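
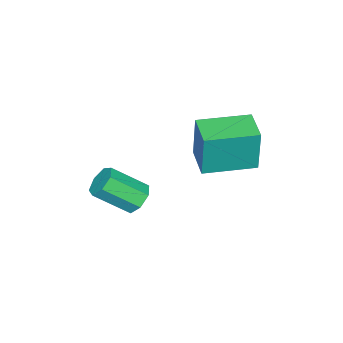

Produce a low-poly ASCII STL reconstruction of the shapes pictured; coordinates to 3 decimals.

solid 
facet normal -0.711 0.703 -0.017
outer loop
vertex -3.026 2.463 2.877
vertex -2.205 3.292 2.787
vertex -3.096 2.352 1.222
endloop
endfacet
facet normal -0.701 -0.709 0.077
outer loop
vertex -1.815 1.088 1.253
vertex -3.026 2.463 2.877
vertex -3.096 2.352 1.222
endloop
endfacet
facet normal -0.711 0.703 -0.017
outer loop
vertex -3.096 2.352 1.222
vertex -2.205 3.292 2.787
vertex -2.275 3.181 1.132
endloop
endfacet
facet normal -0.042 -0.067 -0.997
outer loop
vertex -2.275 3.181 1.132
vertex -1.815 1.088 1.253
vertex -3.096 2.352 1.222
endloop
endfacet
facet normal 0.042 0.067 0.997
outer loop
vertex -3.026 2.463 2.877
vertex -0.924 2.028 2.818
vertex -2.205 3.292 2.787
endloop
endfacet
facet normal -0.701 -0.709 0.077
outer loop
vertex -1.745 1.199 2.908
vertex -3.026 2.463 2.877
vertex -1.815 1.088 1.253
endloop
endfacet
facet normal 0.042 0.067 0.997
outer loop
vertex -1.745 1.199 2.908
vertex -0.924 2.028 2.818
vertex -3.026 2.463 2.877
endloop
endfacet
facet normal 0.701 0.709 -0.077
outer loop
vertex -2.205 3.292 2.787
vertex -0.924 2.028 2.818
vertex -2.275 3.181 1.132
endloop
endfacet
facet normal -0.042 -0.067 -0.997
outer loop
vertex -0.994 1.917 1.163
vertex -1.815 1.088 1.253
vertex -2.275 3.181 1.132
endloop
endfacet
facet normal 0.701 0.709 -0.077
outer loop
vertex -2.275 3.181 1.132
vertex -0.924 2.028 2.818
vertex -0.994 1.917 1.163
endloop
endfacet
facet normal 0.711 -0.703 0.017
outer loop
vertex -0.994 1.917 1.163
vertex -1.745 1.199 2.908
vertex -1.815 1.088 1.253
endloop
endfacet
facet normal 0.711 -0.703 0.017
outer loop
vertex -0.924 2.028 2.818
vertex -1.745 1.199 2.908
vertex -0.994 1.917 1.163
endloop
endfacet
facet normal -0.443 0.662 -0.605
outer loop
vertex -0.632 -0.136 -1.22
vertex -1.103 -0.53 -1.306
vertex -1.04 -0.091 -0.872
endloop
endfacet
facet normal 0.479 0.744 0.466
outer loop
vertex -0.632 -0.136 -1.22
vertex -1.04 -0.091 -0.872
vertex 0.035 -1.137 -0.307
endloop
endfacet
facet normal 0.479 0.744 0.466
outer loop
vertex 0.035 -1.137 -0.307
vertex -1.04 -0.091 -0.872
vertex -0.373 -1.092 0.041
endloop
endfacet
facet normal 0.442 -0.664 0.604
outer loop
vertex 0.035 -1.137 -0.307
vertex -0.373 -1.092 0.041
vertex -0.437 -1.53 -0.394
endloop
endfacet
facet normal -0.441 0.662 -0.606
outer loop
vertex -1.04 -0.091 -0.872
vertex -1.103 -0.53 -1.306
vertex -1.496 -0.376 -0.852
endloop
endfacet
facet normal -0.296 0.529 0.796
outer loop
vertex -1.04 -0.091 -0.872
vertex -1.496 -0.376 -0.852
vertex -0.373 -1.092 0.041
endloop
endfacet
facet normal -0.296 0.529 0.796
outer loop
vertex -0.373 -1.092 0.041
vertex -1.496 -0.376 -0.852
vertex -0.829 -1.377 0.061
endloop
endfacet
facet normal 0.441 -0.664 0.604
outer loop
vertex -0.373 -1.092 0.041
vertex -0.829 -1.377 0.061
vertex -0.437 -1.53 -0.394
endloop
endfacet
facet normal -0.441 0.661 -0.606
outer loop
vertex -1.496 -0.376 -0.852
vertex -1.103 -0.53 -1.306
vertex -1.656 -0.777 -1.173
endloop
endfacet
facet normal -0.846 -0.084 0.526
outer loop
vertex -1.496 -0.376 -0.852
vertex -1.656 -0.777 -1.173
vertex -0.829 -1.377 0.061
endloop
endfacet
facet normal -0.846 -0.085 0.526
outer loop
vertex -0.829 -1.377 0.061
vertex -1.656 -0.777 -1.173
vertex -0.989 -1.778 -0.261
endloop
endfacet
facet normal 0.443 -0.662 0.604
outer loop
vertex -0.829 -1.377 0.061
vertex -0.989 -1.778 -0.261
vertex -0.437 -1.53 -0.394
endloop
endfacet
facet normal -0.442 0.663 -0.604
outer loop
vertex -1.656 -0.777 -1.173
vertex -1.103 -0.53 -1.306
vertex -1.4 -0.991 -1.595
endloop
endfacet
facet normal -0.761 -0.634 -0.140
outer loop
vertex -1.656 -0.777 -1.173
vertex -1.4 -0.991 -1.595
vertex -0.989 -1.778 -0.261
endloop
endfacet
facet normal -0.760 -0.634 -0.140
outer loop
vertex -0.989 -1.778 -0.261
vertex -1.4 -0.991 -1.595
vertex -0.733 -1.992 -0.682
endloop
endfacet
facet normal 0.443 -0.661 0.605
outer loop
vertex -0.989 -1.778 -0.261
vertex -0.733 -1.992 -0.682
vertex -0.437 -1.53 -0.394
endloop
endfacet
facet normal -0.442 0.663 -0.603
outer loop
vertex -1.4 -0.991 -1.595
vertex -1.103 -0.53 -1.306
vertex -0.921 -0.858 -1.8
endloop
endfacet
facet normal -0.103 -0.707 -0.700
outer loop
vertex -1.4 -0.991 -1.595
vertex -0.921 -0.858 -1.8
vertex -0.733 -1.992 -0.682
endloop
endfacet
facet normal -0.103 -0.707 -0.700
outer loop
vertex -0.733 -1.992 -0.682
vertex -0.921 -0.858 -1.8
vertex -0.254 -1.859 -0.887
endloop
endfacet
facet normal 0.443 -0.661 0.606
outer loop
vertex -0.733 -1.992 -0.682
vertex -0.254 -1.859 -0.887
vertex -0.437 -1.53 -0.394
endloop
endfacet
facet normal -0.444 0.663 -0.603
outer loop
vertex -0.921 -0.858 -1.8
vertex -1.103 -0.53 -1.306
vertex -0.579 -0.477 -1.633
endloop
endfacet
facet normal 0.633 -0.247 -0.733
outer loop
vertex -0.921 -0.858 -1.8
vertex -0.579 -0.477 -1.633
vertex -0.254 -1.859 -0.887
endloop
endfacet
facet normal 0.633 -0.247 -0.733
outer loop
vertex -0.254 -1.859 -0.887
vertex -0.579 -0.477 -1.633
vertex 0.088 -1.478 -0.72
endloop
endfacet
facet normal 0.442 -0.662 0.606
outer loop
vertex -0.254 -1.859 -0.887
vertex 0.088 -1.478 -0.72
vertex -0.437 -1.53 -0.394
endloop
endfacet
facet normal -0.444 0.662 -0.604
outer loop
vertex -0.579 -0.477 -1.633
vertex -1.103 -0.53 -1.306
vertex -0.632 -0.136 -1.22
endloop
endfacet
facet normal 0.892 0.398 -0.215
outer loop
vertex -0.579 -0.477 -1.633
vertex -0.632 -0.136 -1.22
vertex 0.088 -1.478 -0.72
endloop
endfacet
facet normal 0.892 0.398 -0.215
outer loop
vertex 0.088 -1.478 -0.72
vertex -0.632 -0.136 -1.22
vertex 0.035 -1.137 -0.307
endloop
endfacet
facet normal 0.441 -0.663 0.604
outer loop
vertex 0.088 -1.478 -0.72
vertex 0.035 -1.137 -0.307
vertex -0.437 -1.53 -0.394
endloop
endfacet

endsolid


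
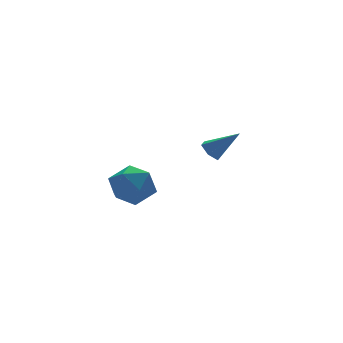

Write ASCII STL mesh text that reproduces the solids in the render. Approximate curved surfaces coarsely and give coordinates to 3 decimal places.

solid 
facet normal -0.600 0.434 -0.672
outer loop
vertex 2.879 4.292 -0.161
vertex 2.382 4.301 0.288
vertex 2.805 4.819 0.245
endloop
endfacet
facet normal 0.940 0.280 -0.193
outer loop
vertex 2.879 4.292 -0.161
vertex 2.805 4.819 0.245
vertex 3.438 3.539 1.472
endloop
endfacet
facet normal -0.599 0.434 -0.673
outer loop
vertex 2.805 4.819 0.245
vertex 2.382 4.301 0.288
vertex 2.308 4.829 0.694
endloop
endfacet
facet normal 0.473 0.720 0.507
outer loop
vertex 2.805 4.819 0.245
vertex 2.308 4.829 0.694
vertex 3.438 3.539 1.472
endloop
endfacet
facet normal -0.599 0.434 -0.673
outer loop
vertex 2.308 4.829 0.694
vertex 2.382 4.301 0.288
vertex 1.885 4.311 0.737
endloop
endfacet
facet normal -0.280 0.304 0.911
outer loop
vertex 2.308 4.829 0.694
vertex 1.885 4.311 0.737
vertex 3.438 3.539 1.472
endloop
endfacet
facet normal -0.599 0.434 -0.673
outer loop
vertex 1.885 4.311 0.737
vertex 2.382 4.301 0.288
vertex 1.959 3.784 0.331
endloop
endfacet
facet normal -0.565 -0.552 0.614
outer loop
vertex 1.885 4.311 0.737
vertex 1.959 3.784 0.331
vertex 3.438 3.539 1.472
endloop
endfacet
facet normal -0.599 0.434 -0.673
outer loop
vertex 1.959 3.784 0.331
vertex 2.382 4.301 0.288
vertex 2.456 3.774 -0.118
endloop
endfacet
facet normal -0.098 -0.991 -0.086
outer loop
vertex 1.959 3.784 0.331
vertex 2.456 3.774 -0.118
vertex 3.438 3.539 1.472
endloop
endfacet
facet normal -0.600 0.434 -0.672
outer loop
vertex 2.456 3.774 -0.118
vertex 2.382 4.301 0.288
vertex 2.879 4.292 -0.161
endloop
endfacet
facet normal 0.655 -0.576 -0.490
outer loop
vertex 2.456 3.774 -0.118
vertex 2.879 4.292 -0.161
vertex 3.438 3.539 1.472
endloop
endfacet
facet normal -0.924 0.004 0.381
outer loop
vertex -3.742 2.006 0.619
vertex -3.939 0.955 0.153
vertex -3.495 1.041 1.228
endloop
endfacet
facet normal -0.477 0.379 0.793
outer loop
vertex -3.742 2.006 0.619
vertex -3.495 1.041 1.228
vertex -2.756 1.945 1.241
endloop
endfacet
facet normal -0.193 0.898 0.394
outer loop
vertex -3.742 2.006 0.619
vertex -2.756 1.945 1.241
vertex -2.744 2.416 0.174
endloop
endfacet
facet normal -0.465 0.845 -0.264
outer loop
vertex -3.742 2.006 0.619
vertex -2.744 2.416 0.174
vertex -3.475 1.804 -0.499
endloop
endfacet
facet normal -0.917 0.292 -0.272
outer loop
vertex -3.742 2.006 0.619
vertex -3.475 1.804 -0.499
vertex -3.939 0.955 0.153
endloop
endfacet
facet normal 0.051 -0.056 0.997
outer loop
vertex -2.756 1.945 1.241
vertex -3.495 1.041 1.228
vertex -2.345 0.856 1.159
endloop
endfacet
facet normal -0.673 -0.662 0.331
outer loop
vertex -3.495 1.041 1.228
vertex -3.939 0.955 0.153
vertex -3.076 0.244 0.486
endloop
endfacet
facet normal -0.661 -0.195 -0.724
outer loop
vertex -3.939 0.955 0.153
vertex -3.475 1.804 -0.499
vertex -3.064 0.715 -0.581
endloop
endfacet
facet normal 0.070 0.699 -0.712
outer loop
vertex -3.475 1.804 -0.499
vertex -2.744 2.416 0.174
vertex -2.325 1.619 -0.568
endloop
endfacet
facet normal 0.510 0.785 0.352
outer loop
vertex -2.744 2.416 0.174
vertex -2.756 1.945 1.241
vertex -1.881 1.705 0.507
endloop
endfacet
facet normal 0.465 -0.845 0.264
outer loop
vertex -2.078 0.654 0.041
vertex -2.345 0.856 1.159
vertex -3.076 0.244 0.486
endloop
endfacet
facet normal 0.193 -0.898 -0.394
outer loop
vertex -2.078 0.654 0.041
vertex -3.076 0.244 0.486
vertex -3.064 0.715 -0.581
endloop
endfacet
facet normal 0.477 -0.379 -0.793
outer loop
vertex -2.078 0.654 0.041
vertex -3.064 0.715 -0.581
vertex -2.325 1.619 -0.568
endloop
endfacet
facet normal 0.924 -0.004 -0.381
outer loop
vertex -2.078 0.654 0.041
vertex -2.325 1.619 -0.568
vertex -1.881 1.705 0.507
endloop
endfacet
facet normal 0.917 -0.292 0.272
outer loop
vertex -2.078 0.654 0.041
vertex -1.881 1.705 0.507
vertex -2.345 0.856 1.159
endloop
endfacet
facet normal -0.070 -0.699 0.712
outer loop
vertex -3.076 0.244 0.486
vertex -2.345 0.856 1.159
vertex -3.495 1.041 1.228
endloop
endfacet
facet normal -0.510 -0.785 -0.352
outer loop
vertex -3.064 0.715 -0.581
vertex -3.076 0.244 0.486
vertex -3.939 0.955 0.153
endloop
endfacet
facet normal -0.051 0.056 -0.997
outer loop
vertex -2.325 1.619 -0.568
vertex -3.064 0.715 -0.581
vertex -3.475 1.804 -0.499
endloop
endfacet
facet normal 0.673 0.662 -0.331
outer loop
vertex -1.881 1.705 0.507
vertex -2.325 1.619 -0.568
vertex -2.744 2.416 0.174
endloop
endfacet
facet normal 0.661 0.195 0.724
outer loop
vertex -2.345 0.856 1.159
vertex -1.881 1.705 0.507
vertex -2.756 1.945 1.241
endloop
endfacet

endsolid


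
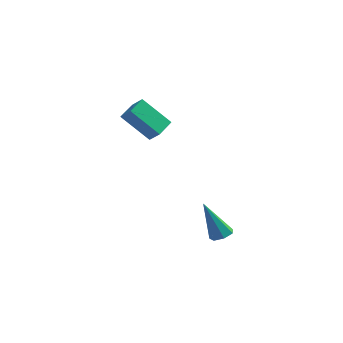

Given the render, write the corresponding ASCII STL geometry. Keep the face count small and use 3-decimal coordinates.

solid 
facet normal 0.425 -0.064 -0.903
outer loop
vertex 4.352 -3.366 -1.86
vertex 3.801 -3.219 -2.13
vertex 4.262 -2.833 -1.94
endloop
endfacet
facet normal 0.753 0.220 0.620
outer loop
vertex 4.352 -3.366 -1.86
vertex 4.262 -2.833 -1.94
vertex 2.879 -3.081 -0.17
endloop
endfacet
facet normal 0.425 -0.063 -0.903
outer loop
vertex 4.262 -2.833 -1.94
vertex 3.801 -3.219 -2.13
vertex 3.826 -2.59 -2.162
endloop
endfacet
facet normal 0.306 0.880 0.362
outer loop
vertex 4.262 -2.833 -1.94
vertex 3.826 -2.59 -2.162
vertex 2.879 -3.081 -0.17
endloop
endfacet
facet normal 0.425 -0.063 -0.903
outer loop
vertex 3.826 -2.59 -2.162
vertex 3.801 -3.219 -2.13
vertex 3.371 -2.821 -2.36
endloop
endfacet
facet normal -0.454 0.891 0.004
outer loop
vertex 3.826 -2.59 -2.162
vertex 3.371 -2.821 -2.36
vertex 2.879 -3.081 -0.17
endloop
endfacet
facet normal 0.425 -0.063 -0.903
outer loop
vertex 3.371 -2.821 -2.36
vertex 3.801 -3.219 -2.13
vertex 3.241 -3.351 -2.384
endloop
endfacet
facet normal -0.952 0.242 -0.185
outer loop
vertex 3.371 -2.821 -2.36
vertex 3.241 -3.351 -2.384
vertex 2.879 -3.081 -0.17
endloop
endfacet
facet normal 0.424 -0.062 -0.903
outer loop
vertex 3.241 -3.351 -2.384
vertex 3.801 -3.219 -2.13
vertex 3.533 -3.782 -2.217
endloop
endfacet
facet normal -0.815 -0.576 -0.063
outer loop
vertex 3.241 -3.351 -2.384
vertex 3.533 -3.782 -2.217
vertex 2.879 -3.081 -0.17
endloop
endfacet
facet normal 0.426 -0.064 -0.902
outer loop
vertex 3.533 -3.782 -2.217
vertex 3.801 -3.219 -2.13
vertex 4.027 -3.789 -1.983
endloop
endfacet
facet normal -0.145 -0.949 0.279
outer loop
vertex 3.533 -3.782 -2.217
vertex 4.027 -3.789 -1.983
vertex 2.879 -3.081 -0.17
endloop
endfacet
facet normal 0.425 -0.064 -0.903
outer loop
vertex 4.027 -3.789 -1.983
vertex 3.801 -3.219 -2.13
vertex 4.352 -3.366 -1.86
endloop
endfacet
facet normal 0.554 -0.595 0.583
outer loop
vertex 4.027 -3.789 -1.983
vertex 4.352 -3.366 -1.86
vertex 2.879 -3.081 -0.17
endloop
endfacet
facet normal -0.630 0.362 -0.687
outer loop
vertex -2.659 3.27 1.694
vertex -2.307 4.434 1.985
vertex -1.131 3.17 0.242
endloop
endfacet
facet normal -0.282 -0.931 -0.232
outer loop
vertex -0.533 2.826 0.895
vertex -2.659 3.27 1.694
vertex -1.131 3.17 0.242
endloop
endfacet
facet normal -0.630 0.362 -0.687
outer loop
vertex -1.131 3.17 0.242
vertex -2.307 4.434 1.985
vertex -0.779 4.334 0.533
endloop
endfacet
facet normal 0.724 -0.047 -0.688
outer loop
vertex -0.779 4.334 0.533
vertex -0.533 2.826 0.895
vertex -1.131 3.17 0.242
endloop
endfacet
facet normal -0.724 0.047 0.688
outer loop
vertex -2.659 3.27 1.694
vertex -1.709 4.09 2.638
vertex -2.307 4.434 1.985
endloop
endfacet
facet normal -0.282 -0.931 -0.232
outer loop
vertex -2.061 2.926 2.347
vertex -2.659 3.27 1.694
vertex -0.533 2.826 0.895
endloop
endfacet
facet normal -0.724 0.047 0.688
outer loop
vertex -2.061 2.926 2.347
vertex -1.709 4.09 2.638
vertex -2.659 3.27 1.694
endloop
endfacet
facet normal 0.282 0.931 0.232
outer loop
vertex -2.307 4.434 1.985
vertex -1.709 4.09 2.638
vertex -0.779 4.334 0.533
endloop
endfacet
facet normal 0.724 -0.047 -0.688
outer loop
vertex -0.181 3.99 1.186
vertex -0.533 2.826 0.895
vertex -0.779 4.334 0.533
endloop
endfacet
facet normal 0.282 0.931 0.232
outer loop
vertex -0.779 4.334 0.533
vertex -1.709 4.09 2.638
vertex -0.181 3.99 1.186
endloop
endfacet
facet normal 0.630 -0.362 0.687
outer loop
vertex -0.181 3.99 1.186
vertex -2.061 2.926 2.347
vertex -0.533 2.826 0.895
endloop
endfacet
facet normal 0.630 -0.362 0.687
outer loop
vertex -1.709 4.09 2.638
vertex -2.061 2.926 2.347
vertex -0.181 3.99 1.186
endloop
endfacet

endsolid


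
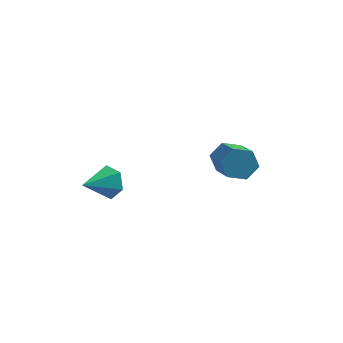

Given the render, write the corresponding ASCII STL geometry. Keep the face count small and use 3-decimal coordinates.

solid 
facet normal 0.526 0.763 -0.376
outer loop
vertex -1.332 1.193 -1.872
vertex -1.811 1.195 -2.538
vertex -2.011 1.653 -1.888
endloop
endfacet
facet normal -0.051 -0.041 0.998
outer loop
vertex -1.332 1.193 -1.872
vertex -2.011 1.653 -1.888
vertex -2.589 0.065 -1.982
endloop
endfacet
facet normal 0.526 0.763 -0.376
outer loop
vertex -2.011 1.653 -1.888
vertex -1.811 1.195 -2.538
vertex -2.489 1.655 -2.554
endloop
endfacet
facet normal -0.786 0.253 0.565
outer loop
vertex -2.011 1.653 -1.888
vertex -2.489 1.655 -2.554
vertex -2.589 0.065 -1.982
endloop
endfacet
facet normal 0.526 0.762 -0.377
outer loop
vertex -2.489 1.655 -2.554
vertex -1.811 1.195 -2.538
vertex -2.289 1.196 -3.204
endloop
endfacet
facet normal -0.962 -0.037 -0.270
outer loop
vertex -2.489 1.655 -2.554
vertex -2.289 1.196 -3.204
vertex -2.589 0.065 -1.982
endloop
endfacet
facet normal 0.526 0.763 -0.376
outer loop
vertex -2.289 1.196 -3.204
vertex -1.811 1.195 -2.538
vertex -1.61 0.736 -3.188
endloop
endfacet
facet normal -0.404 -0.620 -0.673
outer loop
vertex -2.289 1.196 -3.204
vertex -1.61 0.736 -3.188
vertex -2.589 0.065 -1.982
endloop
endfacet
facet normal 0.527 0.763 -0.376
outer loop
vertex -1.61 0.736 -3.188
vertex -1.811 1.195 -2.538
vertex -1.132 0.734 -2.522
endloop
endfacet
facet normal 0.330 -0.913 -0.240
outer loop
vertex -1.61 0.736 -3.188
vertex -1.132 0.734 -2.522
vertex -2.589 0.065 -1.982
endloop
endfacet
facet normal 0.526 0.762 -0.376
outer loop
vertex -1.132 0.734 -2.522
vertex -1.811 1.195 -2.538
vertex -1.332 1.193 -1.872
endloop
endfacet
facet normal 0.507 -0.623 0.596
outer loop
vertex -1.132 0.734 -2.522
vertex -1.332 1.193 -1.872
vertex -2.589 0.065 -1.982
endloop
endfacet
facet normal -0.366 0.803 -0.471
outer loop
vertex 2.978 4.014 -1.63
vertex 2.566 3.543 -2.113
vertex 2.245 3.794 -1.436
endloop
endfacet
facet normal 0.066 0.527 0.847
outer loop
vertex 2.978 4.014 -1.63
vertex 2.245 3.794 -1.436
vertex 3.727 2.367 -0.665
endloop
endfacet
facet normal 0.067 0.527 0.847
outer loop
vertex 3.727 2.367 -0.665
vertex 2.245 3.794 -1.436
vertex 2.993 2.148 -0.471
endloop
endfacet
facet normal 0.364 -0.803 0.471
outer loop
vertex 3.727 2.367 -0.665
vertex 2.993 2.148 -0.471
vertex 3.314 1.897 -1.147
endloop
endfacet
facet normal -0.365 0.803 -0.471
outer loop
vertex 2.245 3.794 -1.436
vertex 2.566 3.543 -2.113
vertex 1.832 3.324 -1.918
endloop
endfacet
facet normal -0.770 0.023 0.637
outer loop
vertex 2.245 3.794 -1.436
vertex 1.832 3.324 -1.918
vertex 2.993 2.148 -0.471
endloop
endfacet
facet normal -0.771 0.023 0.637
outer loop
vertex 2.993 2.148 -0.471
vertex 1.832 3.324 -1.918
vertex 2.581 1.677 -0.953
endloop
endfacet
facet normal 0.366 -0.802 0.472
outer loop
vertex 2.993 2.148 -0.471
vertex 2.581 1.677 -0.953
vertex 3.314 1.897 -1.147
endloop
endfacet
facet normal -0.365 0.803 -0.471
outer loop
vertex 1.832 3.324 -1.918
vertex 2.566 3.543 -2.113
vertex 2.153 3.073 -2.595
endloop
endfacet
facet normal -0.838 -0.504 -0.210
outer loop
vertex 1.832 3.324 -1.918
vertex 2.153 3.073 -2.595
vertex 2.581 1.677 -0.953
endloop
endfacet
facet normal -0.838 -0.504 -0.210
outer loop
vertex 2.581 1.677 -0.953
vertex 2.153 3.073 -2.595
vertex 2.902 1.426 -1.63
endloop
endfacet
facet normal 0.366 -0.803 0.471
outer loop
vertex 2.581 1.677 -0.953
vertex 2.902 1.426 -1.63
vertex 3.314 1.897 -1.147
endloop
endfacet
facet normal -0.364 0.803 -0.471
outer loop
vertex 2.153 3.073 -2.595
vertex 2.566 3.543 -2.113
vertex 2.887 3.292 -2.789
endloop
endfacet
facet normal -0.067 -0.527 -0.847
outer loop
vertex 2.153 3.073 -2.595
vertex 2.887 3.292 -2.789
vertex 2.902 1.426 -1.63
endloop
endfacet
facet normal -0.066 -0.527 -0.847
outer loop
vertex 2.902 1.426 -1.63
vertex 2.887 3.292 -2.789
vertex 3.635 1.646 -1.824
endloop
endfacet
facet normal 0.366 -0.803 0.471
outer loop
vertex 2.902 1.426 -1.63
vertex 3.635 1.646 -1.824
vertex 3.314 1.897 -1.147
endloop
endfacet
facet normal -0.366 0.802 -0.472
outer loop
vertex 2.887 3.292 -2.789
vertex 2.566 3.543 -2.113
vertex 3.299 3.763 -2.307
endloop
endfacet
facet normal 0.771 -0.023 -0.637
outer loop
vertex 2.887 3.292 -2.789
vertex 3.299 3.763 -2.307
vertex 3.635 1.646 -1.824
endloop
endfacet
facet normal 0.770 -0.023 -0.637
outer loop
vertex 3.635 1.646 -1.824
vertex 3.299 3.763 -2.307
vertex 4.048 2.116 -1.342
endloop
endfacet
facet normal 0.365 -0.803 0.471
outer loop
vertex 3.635 1.646 -1.824
vertex 4.048 2.116 -1.342
vertex 3.314 1.897 -1.147
endloop
endfacet
facet normal -0.366 0.803 -0.471
outer loop
vertex 3.299 3.763 -2.307
vertex 2.566 3.543 -2.113
vertex 2.978 4.014 -1.63
endloop
endfacet
facet normal 0.838 0.504 0.210
outer loop
vertex 3.299 3.763 -2.307
vertex 2.978 4.014 -1.63
vertex 4.048 2.116 -1.342
endloop
endfacet
facet normal 0.838 0.504 0.210
outer loop
vertex 4.048 2.116 -1.342
vertex 2.978 4.014 -1.63
vertex 3.727 2.367 -0.665
endloop
endfacet
facet normal 0.365 -0.803 0.471
outer loop
vertex 4.048 2.116 -1.342
vertex 3.727 2.367 -0.665
vertex 3.314 1.897 -1.147
endloop
endfacet

endsolid


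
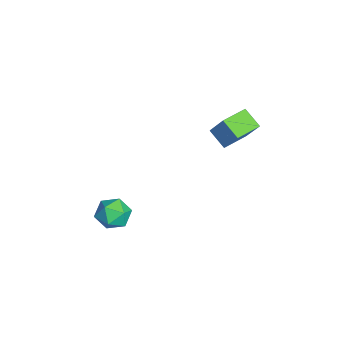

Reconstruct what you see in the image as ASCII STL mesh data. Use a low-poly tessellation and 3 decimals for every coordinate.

solid 
facet normal 0.018 0.793 0.609
outer loop
vertex 1.043 -2.639 -1.647
vertex 0.819 -3.32 -0.753
vertex 1.904 -3.111 -1.057
endloop
endfacet
facet normal 0.453 0.890 0.051
outer loop
vertex 1.043 -2.639 -1.647
vertex 1.904 -3.111 -1.057
vertex 1.949 -3.068 -2.202
endloop
endfacet
facet normal 0.063 0.837 -0.544
outer loop
vertex 1.043 -2.639 -1.647
vertex 1.949 -3.068 -2.202
vertex 0.892 -3.25 -2.605
endloop
endfacet
facet normal -0.612 0.707 -0.354
outer loop
vertex 1.043 -2.639 -1.647
vertex 0.892 -3.25 -2.605
vertex 0.194 -3.406 -1.71
endloop
endfacet
facet normal -0.641 0.680 0.357
outer loop
vertex 1.043 -2.639 -1.647
vertex 0.194 -3.406 -1.71
vertex 0.819 -3.32 -0.753
endloop
endfacet
facet normal 0.931 0.361 0.050
outer loop
vertex 1.949 -3.068 -2.202
vertex 1.904 -3.111 -1.057
vertex 2.286 -4.014 -1.65
endloop
endfacet
facet normal 0.228 0.204 0.952
outer loop
vertex 1.904 -3.111 -1.057
vertex 0.819 -3.32 -0.753
vertex 1.588 -4.17 -0.755
endloop
endfacet
facet normal -0.838 0.020 0.545
outer loop
vertex 0.819 -3.32 -0.753
vertex 0.194 -3.406 -1.71
vertex 0.531 -4.352 -1.158
endloop
endfacet
facet normal -0.792 0.063 -0.607
outer loop
vertex 0.194 -3.406 -1.71
vertex 0.892 -3.25 -2.605
vertex 0.576 -4.309 -2.303
endloop
endfacet
facet normal 0.301 0.274 -0.913
outer loop
vertex 0.892 -3.25 -2.605
vertex 1.949 -3.068 -2.202
vertex 1.661 -4.1 -2.607
endloop
endfacet
facet normal 0.612 -0.707 0.354
outer loop
vertex 1.437 -4.781 -1.713
vertex 2.286 -4.014 -1.65
vertex 1.588 -4.17 -0.755
endloop
endfacet
facet normal -0.063 -0.837 0.544
outer loop
vertex 1.437 -4.781 -1.713
vertex 1.588 -4.17 -0.755
vertex 0.531 -4.352 -1.158
endloop
endfacet
facet normal -0.453 -0.890 -0.051
outer loop
vertex 1.437 -4.781 -1.713
vertex 0.531 -4.352 -1.158
vertex 0.576 -4.309 -2.303
endloop
endfacet
facet normal -0.018 -0.793 -0.609
outer loop
vertex 1.437 -4.781 -1.713
vertex 0.576 -4.309 -2.303
vertex 1.661 -4.1 -2.607
endloop
endfacet
facet normal 0.641 -0.680 -0.357
outer loop
vertex 1.437 -4.781 -1.713
vertex 1.661 -4.1 -2.607
vertex 2.286 -4.014 -1.65
endloop
endfacet
facet normal 0.792 -0.063 0.607
outer loop
vertex 1.588 -4.17 -0.755
vertex 2.286 -4.014 -1.65
vertex 1.904 -3.111 -1.057
endloop
endfacet
facet normal -0.301 -0.274 0.913
outer loop
vertex 0.531 -4.352 -1.158
vertex 1.588 -4.17 -0.755
vertex 0.819 -3.32 -0.753
endloop
endfacet
facet normal -0.931 -0.361 -0.050
outer loop
vertex 0.576 -4.309 -2.303
vertex 0.531 -4.352 -1.158
vertex 0.194 -3.406 -1.71
endloop
endfacet
facet normal -0.228 -0.204 -0.952
outer loop
vertex 1.661 -4.1 -2.607
vertex 0.576 -4.309 -2.303
vertex 0.892 -3.25 -2.605
endloop
endfacet
facet normal 0.838 -0.020 -0.545
outer loop
vertex 2.286 -4.014 -1.65
vertex 1.661 -4.1 -2.607
vertex 1.949 -3.068 -2.202
endloop
endfacet
facet normal -0.606 0.794 0.050
outer loop
vertex -2.205 3.209 3.327
vertex -1.23 3.849 5.0
vertex -1.309 3.944 2.524
endloop
endfacet
facet normal -0.478 -0.314 -0.820
outer loop
vertex -0.29 2.611 2.44
vertex -2.205 3.209 3.327
vertex -1.309 3.944 2.524
endloop
endfacet
facet normal -0.606 0.794 0.050
outer loop
vertex -1.309 3.944 2.524
vertex -1.23 3.849 5.0
vertex -0.334 4.584 4.197
endloop
endfacet
facet normal 0.635 0.521 -0.570
outer loop
vertex -0.334 4.584 4.197
vertex -0.29 2.611 2.44
vertex -1.309 3.944 2.524
endloop
endfacet
facet normal -0.635 -0.521 0.570
outer loop
vertex -2.205 3.209 3.327
vertex -0.211 2.516 4.916
vertex -1.23 3.849 5.0
endloop
endfacet
facet normal -0.478 -0.314 -0.820
outer loop
vertex -1.186 1.876 3.243
vertex -2.205 3.209 3.327
vertex -0.29 2.611 2.44
endloop
endfacet
facet normal -0.635 -0.521 0.570
outer loop
vertex -1.186 1.876 3.243
vertex -0.211 2.516 4.916
vertex -2.205 3.209 3.327
endloop
endfacet
facet normal 0.478 0.314 0.820
outer loop
vertex -1.23 3.849 5.0
vertex -0.211 2.516 4.916
vertex -0.334 4.584 4.197
endloop
endfacet
facet normal 0.635 0.521 -0.570
outer loop
vertex 0.685 3.251 4.113
vertex -0.29 2.611 2.44
vertex -0.334 4.584 4.197
endloop
endfacet
facet normal 0.478 0.314 0.820
outer loop
vertex -0.334 4.584 4.197
vertex -0.211 2.516 4.916
vertex 0.685 3.251 4.113
endloop
endfacet
facet normal 0.606 -0.794 -0.050
outer loop
vertex 0.685 3.251 4.113
vertex -1.186 1.876 3.243
vertex -0.29 2.611 2.44
endloop
endfacet
facet normal 0.606 -0.794 -0.050
outer loop
vertex -0.211 2.516 4.916
vertex -1.186 1.876 3.243
vertex 0.685 3.251 4.113
endloop
endfacet

endsolid


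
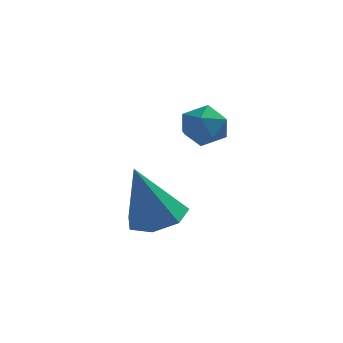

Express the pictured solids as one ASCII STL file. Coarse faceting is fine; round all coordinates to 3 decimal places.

solid 
facet normal 0.269 0.201 -0.942
outer loop
vertex 2.089 -3.977 -3.517
vertex 1.381 -3.412 -3.599
vertex 2.226 -3.226 -3.318
endloop
endfacet
facet normal 0.782 -0.289 0.552
outer loop
vertex 2.089 -3.977 -3.517
vertex 2.226 -3.226 -3.318
vertex 0.819 -3.828 -1.641
endloop
endfacet
facet normal 0.269 0.200 -0.942
outer loop
vertex 2.226 -3.226 -3.318
vertex 1.381 -3.412 -3.599
vertex 1.726 -2.614 -3.331
endloop
endfacet
facet normal 0.576 0.485 0.658
outer loop
vertex 2.226 -3.226 -3.318
vertex 1.726 -2.614 -3.331
vertex 0.819 -3.828 -1.641
endloop
endfacet
facet normal 0.270 0.200 -0.942
outer loop
vertex 1.726 -2.614 -3.331
vertex 1.381 -3.412 -3.599
vertex 0.967 -2.603 -3.546
endloop
endfacet
facet normal -0.137 0.838 0.528
outer loop
vertex 1.726 -2.614 -3.331
vertex 0.967 -2.603 -3.546
vertex 0.819 -3.828 -1.641
endloop
endfacet
facet normal 0.271 0.200 -0.942
outer loop
vertex 0.967 -2.603 -3.546
vertex 1.381 -3.412 -3.599
vertex 0.519 -3.201 -3.802
endloop
endfacet
facet normal -0.823 0.505 0.261
outer loop
vertex 0.967 -2.603 -3.546
vertex 0.519 -3.201 -3.802
vertex 0.819 -3.828 -1.641
endloop
endfacet
facet normal 0.271 0.200 -0.942
outer loop
vertex 0.519 -3.201 -3.802
vertex 1.381 -3.412 -3.599
vertex 0.72 -3.958 -3.905
endloop
endfacet
facet normal -0.963 -0.263 0.057
outer loop
vertex 0.519 -3.201 -3.802
vertex 0.72 -3.958 -3.905
vertex 0.819 -3.828 -1.641
endloop
endfacet
facet normal 0.270 0.201 -0.942
outer loop
vertex 0.72 -3.958 -3.905
vertex 1.381 -3.412 -3.599
vertex 1.419 -4.303 -3.778
endloop
endfacet
facet normal -0.452 -0.889 0.071
outer loop
vertex 0.72 -3.958 -3.905
vertex 1.419 -4.303 -3.778
vertex 0.819 -3.828 -1.641
endloop
endfacet
facet normal 0.269 0.201 -0.942
outer loop
vertex 1.419 -4.303 -3.778
vertex 1.381 -3.412 -3.599
vertex 2.089 -3.977 -3.517
endloop
endfacet
facet normal 0.324 -0.900 0.291
outer loop
vertex 1.419 -4.303 -3.778
vertex 2.089 -3.977 -3.517
vertex 0.819 -3.828 -1.641
endloop
endfacet
facet normal -0.900 0.406 0.161
outer loop
vertex 2.032 -3.214 -0.381
vertex 2.069 -3.421 0.346
vertex 2.335 -2.746 0.131
endloop
endfacet
facet normal -0.553 0.752 -0.360
outer loop
vertex 2.032 -3.214 -0.381
vertex 2.335 -2.746 0.131
vertex 2.663 -2.829 -0.547
endloop
endfacet
facet normal -0.400 0.279 -0.873
outer loop
vertex 2.032 -3.214 -0.381
vertex 2.663 -2.829 -0.547
vertex 2.599 -3.556 -0.75
endloop
endfacet
facet normal -0.651 -0.356 -0.671
outer loop
vertex 2.032 -3.214 -0.381
vertex 2.599 -3.556 -0.75
vertex 2.231 -3.921 -0.199
endloop
endfacet
facet normal -0.960 -0.278 -0.030
outer loop
vertex 2.032 -3.214 -0.381
vertex 2.231 -3.921 -0.199
vertex 2.069 -3.421 0.346
endloop
endfacet
facet normal 0.064 0.994 -0.091
outer loop
vertex 2.663 -2.829 -0.547
vertex 2.335 -2.746 0.131
vertex 3.089 -2.799 0.079
endloop
endfacet
facet normal -0.498 0.435 0.750
outer loop
vertex 2.335 -2.746 0.131
vertex 2.069 -3.421 0.346
vertex 2.721 -3.164 0.63
endloop
endfacet
facet normal -0.597 -0.672 0.439
outer loop
vertex 2.069 -3.421 0.346
vertex 2.231 -3.921 -0.199
vertex 2.657 -3.891 0.427
endloop
endfacet
facet normal -0.097 -0.799 -0.594
outer loop
vertex 2.231 -3.921 -0.199
vertex 2.599 -3.556 -0.75
vertex 2.985 -3.974 -0.251
endloop
endfacet
facet normal 0.311 0.230 -0.922
outer loop
vertex 2.599 -3.556 -0.75
vertex 2.663 -2.829 -0.547
vertex 3.251 -3.299 -0.466
endloop
endfacet
facet normal 0.651 0.356 0.671
outer loop
vertex 3.288 -3.506 0.261
vertex 3.089 -2.799 0.079
vertex 2.721 -3.164 0.63
endloop
endfacet
facet normal 0.400 -0.279 0.873
outer loop
vertex 3.288 -3.506 0.261
vertex 2.721 -3.164 0.63
vertex 2.657 -3.891 0.427
endloop
endfacet
facet normal 0.553 -0.752 0.360
outer loop
vertex 3.288 -3.506 0.261
vertex 2.657 -3.891 0.427
vertex 2.985 -3.974 -0.251
endloop
endfacet
facet normal 0.900 -0.406 -0.161
outer loop
vertex 3.288 -3.506 0.261
vertex 2.985 -3.974 -0.251
vertex 3.251 -3.299 -0.466
endloop
endfacet
facet normal 0.960 0.278 0.030
outer loop
vertex 3.288 -3.506 0.261
vertex 3.251 -3.299 -0.466
vertex 3.089 -2.799 0.079
endloop
endfacet
facet normal 0.097 0.799 0.594
outer loop
vertex 2.721 -3.164 0.63
vertex 3.089 -2.799 0.079
vertex 2.335 -2.746 0.131
endloop
endfacet
facet normal -0.311 -0.230 0.922
outer loop
vertex 2.657 -3.891 0.427
vertex 2.721 -3.164 0.63
vertex 2.069 -3.421 0.346
endloop
endfacet
facet normal -0.064 -0.994 0.091
outer loop
vertex 2.985 -3.974 -0.251
vertex 2.657 -3.891 0.427
vertex 2.231 -3.921 -0.199
endloop
endfacet
facet normal 0.498 -0.435 -0.750
outer loop
vertex 3.251 -3.299 -0.466
vertex 2.985 -3.974 -0.251
vertex 2.599 -3.556 -0.75
endloop
endfacet
facet normal 0.597 0.672 -0.439
outer loop
vertex 3.089 -2.799 0.079
vertex 3.251 -3.299 -0.466
vertex 2.663 -2.829 -0.547
endloop
endfacet

endsolid


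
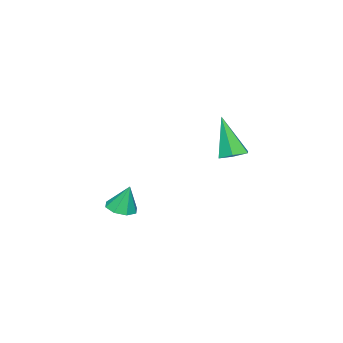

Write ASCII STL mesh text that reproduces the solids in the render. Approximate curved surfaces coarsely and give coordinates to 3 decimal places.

solid 
facet normal 0.053 -0.291 -0.955
outer loop
vertex 3.542 -0.665 -1.59
vertex 3.007 -0.739 -1.597
vertex 3.336 -0.325 -1.705
endloop
endfacet
facet normal 0.755 0.568 0.328
outer loop
vertex 3.542 -0.665 -1.59
vertex 3.336 -0.325 -1.705
vertex 2.953 -0.441 -0.623
endloop
endfacet
facet normal 0.054 -0.292 -0.955
outer loop
vertex 3.336 -0.325 -1.705
vertex 3.007 -0.739 -1.597
vertex 2.938 -0.228 -1.757
endloop
endfacet
facet normal 0.211 0.961 0.178
outer loop
vertex 3.336 -0.325 -1.705
vertex 2.938 -0.228 -1.757
vertex 2.953 -0.441 -0.623
endloop
endfacet
facet normal 0.053 -0.292 -0.955
outer loop
vertex 2.938 -0.228 -1.757
vertex 3.007 -0.739 -1.597
vertex 2.58 -0.431 -1.715
endloop
endfacet
facet normal -0.471 0.866 0.169
outer loop
vertex 2.938 -0.228 -1.757
vertex 2.58 -0.431 -1.715
vertex 2.953 -0.441 -0.623
endloop
endfacet
facet normal 0.053 -0.292 -0.955
outer loop
vertex 2.58 -0.431 -1.715
vertex 3.007 -0.739 -1.597
vertex 2.473 -0.814 -1.604
endloop
endfacet
facet normal -0.890 0.338 0.307
outer loop
vertex 2.58 -0.431 -1.715
vertex 2.473 -0.814 -1.604
vertex 2.953 -0.441 -0.623
endloop
endfacet
facet normal 0.054 -0.294 -0.954
outer loop
vertex 2.473 -0.814 -1.604
vertex 3.007 -0.739 -1.597
vertex 2.678 -1.153 -1.488
endloop
endfacet
facet normal -0.802 -0.310 0.510
outer loop
vertex 2.473 -0.814 -1.604
vertex 2.678 -1.153 -1.488
vertex 2.953 -0.441 -0.623
endloop
endfacet
facet normal 0.053 -0.293 -0.954
outer loop
vertex 2.678 -1.153 -1.488
vertex 3.007 -0.739 -1.597
vertex 3.077 -1.25 -1.436
endloop
endfacet
facet normal -0.257 -0.704 0.662
outer loop
vertex 2.678 -1.153 -1.488
vertex 3.077 -1.25 -1.436
vertex 2.953 -0.441 -0.623
endloop
endfacet
facet normal 0.054 -0.293 -0.954
outer loop
vertex 3.077 -1.25 -1.436
vertex 3.007 -0.739 -1.597
vertex 3.434 -1.048 -1.478
endloop
endfacet
facet normal 0.423 -0.609 0.671
outer loop
vertex 3.077 -1.25 -1.436
vertex 3.434 -1.048 -1.478
vertex 2.953 -0.441 -0.623
endloop
endfacet
facet normal 0.053 -0.294 -0.954
outer loop
vertex 3.434 -1.048 -1.478
vertex 3.007 -0.739 -1.597
vertex 3.542 -0.665 -1.59
endloop
endfacet
facet normal 0.843 -0.082 0.532
outer loop
vertex 3.434 -1.048 -1.478
vertex 3.542 -0.665 -1.59
vertex 2.953 -0.441 -0.623
endloop
endfacet
facet normal 0.116 0.342 -0.932
outer loop
vertex 3.661 3.128 1.65
vertex 3.219 3.379 1.687
vertex 3.654 3.607 1.825
endloop
endfacet
facet normal 0.920 -0.123 0.373
outer loop
vertex 3.661 3.128 1.65
vertex 3.654 3.607 1.825
vertex 3.041 2.861 3.093
endloop
endfacet
facet normal 0.116 0.342 -0.932
outer loop
vertex 3.654 3.607 1.825
vertex 3.219 3.379 1.687
vertex 3.212 3.858 1.862
endloop
endfacet
facet normal 0.431 0.671 0.603
outer loop
vertex 3.654 3.607 1.825
vertex 3.212 3.858 1.862
vertex 3.041 2.861 3.093
endloop
endfacet
facet normal 0.119 0.342 -0.932
outer loop
vertex 3.212 3.858 1.862
vertex 3.219 3.379 1.687
vertex 2.777 3.631 1.723
endloop
endfacet
facet normal -0.521 0.697 0.492
outer loop
vertex 3.212 3.858 1.862
vertex 2.777 3.631 1.723
vertex 3.041 2.861 3.093
endloop
endfacet
facet normal 0.119 0.342 -0.932
outer loop
vertex 2.777 3.631 1.723
vertex 3.219 3.379 1.687
vertex 2.784 3.152 1.548
endloop
endfacet
facet normal -0.986 -0.070 0.151
outer loop
vertex 2.777 3.631 1.723
vertex 2.784 3.152 1.548
vertex 3.041 2.861 3.093
endloop
endfacet
facet normal 0.118 0.345 -0.931
outer loop
vertex 2.784 3.152 1.548
vertex 3.219 3.379 1.687
vertex 3.226 2.901 1.511
endloop
endfacet
facet normal -0.497 -0.864 -0.080
outer loop
vertex 2.784 3.152 1.548
vertex 3.226 2.901 1.511
vertex 3.041 2.861 3.093
endloop
endfacet
facet normal 0.118 0.345 -0.931
outer loop
vertex 3.226 2.901 1.511
vertex 3.219 3.379 1.687
vertex 3.661 3.128 1.65
endloop
endfacet
facet normal 0.455 -0.890 0.031
outer loop
vertex 3.226 2.901 1.511
vertex 3.661 3.128 1.65
vertex 3.041 2.861 3.093
endloop
endfacet

endsolid


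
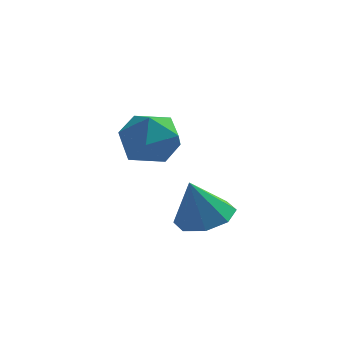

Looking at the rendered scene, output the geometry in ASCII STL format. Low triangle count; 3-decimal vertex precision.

solid 
facet normal 0.261 0.207 -0.943
outer loop
vertex -1.021 1.347 -2.51
vertex -1.399 0.79 -2.737
vertex -1.536 1.478 -2.624
endloop
endfacet
facet normal 0.031 0.723 0.690
outer loop
vertex -1.021 1.347 -2.51
vertex -1.536 1.478 -2.624
vertex -1.701 0.55 -1.643
endloop
endfacet
facet normal 0.259 0.207 -0.944
outer loop
vertex -1.536 1.478 -2.624
vertex -1.399 0.79 -2.737
vertex -1.971 1.206 -2.803
endloop
endfacet
facet normal -0.598 0.630 0.495
outer loop
vertex -1.536 1.478 -2.624
vertex -1.971 1.206 -2.803
vertex -1.701 0.55 -1.643
endloop
endfacet
facet normal 0.260 0.208 -0.943
outer loop
vertex -1.971 1.206 -2.803
vertex -1.399 0.79 -2.737
vertex -2.071 0.691 -2.944
endloop
endfacet
facet normal -0.953 0.108 0.283
outer loop
vertex -1.971 1.206 -2.803
vertex -2.071 0.691 -2.944
vertex -1.701 0.55 -1.643
endloop
endfacet
facet normal 0.260 0.208 -0.943
outer loop
vertex -2.071 0.691 -2.944
vertex -1.399 0.79 -2.737
vertex -1.777 0.234 -2.964
endloop
endfacet
facet normal -0.824 -0.538 0.176
outer loop
vertex -2.071 0.691 -2.944
vertex -1.777 0.234 -2.964
vertex -1.701 0.55 -1.643
endloop
endfacet
facet normal 0.261 0.207 -0.943
outer loop
vertex -1.777 0.234 -2.964
vertex -1.399 0.79 -2.737
vertex -1.262 0.103 -2.85
endloop
endfacet
facet normal -0.289 -0.927 0.238
outer loop
vertex -1.777 0.234 -2.964
vertex -1.262 0.103 -2.85
vertex -1.701 0.55 -1.643
endloop
endfacet
facet normal 0.261 0.207 -0.943
outer loop
vertex -1.262 0.103 -2.85
vertex -1.399 0.79 -2.737
vertex -0.827 0.375 -2.67
endloop
endfacet
facet normal 0.342 -0.834 0.433
outer loop
vertex -1.262 0.103 -2.85
vertex -0.827 0.375 -2.67
vertex -1.701 0.55 -1.643
endloop
endfacet
facet normal 0.260 0.206 -0.943
outer loop
vertex -0.827 0.375 -2.67
vertex -1.399 0.79 -2.737
vertex -0.727 0.89 -2.53
endloop
endfacet
facet normal 0.697 -0.311 0.646
outer loop
vertex -0.827 0.375 -2.67
vertex -0.727 0.89 -2.53
vertex -1.701 0.55 -1.643
endloop
endfacet
facet normal 0.260 0.208 -0.943
outer loop
vertex -0.727 0.89 -2.53
vertex -1.399 0.79 -2.737
vertex -1.021 1.347 -2.51
endloop
endfacet
facet normal 0.569 0.333 0.752
outer loop
vertex -0.727 0.89 -2.53
vertex -1.021 1.347 -2.51
vertex -1.701 0.55 -1.643
endloop
endfacet
facet normal -0.002 0.335 0.942
outer loop
vertex -3.523 3.432 -0.909
vertex -3.034 2.787 -0.679
vertex -2.686 3.509 -0.935
endloop
endfacet
facet normal -0.066 0.875 0.480
outer loop
vertex -3.523 3.432 -0.909
vertex -2.686 3.509 -0.935
vertex -3.156 3.817 -1.56
endloop
endfacet
facet normal -0.647 0.758 0.084
outer loop
vertex -3.523 3.432 -0.909
vertex -3.156 3.817 -1.56
vertex -3.795 3.286 -1.691
endloop
endfacet
facet normal -0.943 0.146 0.301
outer loop
vertex -3.523 3.432 -0.909
vertex -3.795 3.286 -1.691
vertex -3.72 2.649 -1.147
endloop
endfacet
facet normal -0.544 -0.116 0.831
outer loop
vertex -3.523 3.432 -0.909
vertex -3.72 2.649 -1.147
vertex -3.034 2.787 -0.679
endloop
endfacet
facet normal 0.502 0.864 0.049
outer loop
vertex -3.156 3.817 -1.56
vertex -2.686 3.509 -0.935
vertex -2.44 3.411 -1.733
endloop
endfacet
facet normal 0.606 -0.010 0.795
outer loop
vertex -2.686 3.509 -0.935
vertex -3.034 2.787 -0.679
vertex -2.365 2.774 -1.189
endloop
endfacet
facet normal -0.271 -0.740 0.615
outer loop
vertex -3.034 2.787 -0.679
vertex -3.72 2.649 -1.147
vertex -3.004 2.243 -1.32
endloop
endfacet
facet normal -0.917 -0.316 -0.244
outer loop
vertex -3.72 2.649 -1.147
vertex -3.795 3.286 -1.691
vertex -3.474 2.551 -1.945
endloop
endfacet
facet normal -0.439 0.675 -0.593
outer loop
vertex -3.795 3.286 -1.691
vertex -3.156 3.817 -1.56
vertex -3.126 3.273 -2.201
endloop
endfacet
facet normal 0.943 -0.146 -0.301
outer loop
vertex -2.637 2.628 -1.971
vertex -2.44 3.411 -1.733
vertex -2.365 2.774 -1.189
endloop
endfacet
facet normal 0.647 -0.758 -0.084
outer loop
vertex -2.637 2.628 -1.971
vertex -2.365 2.774 -1.189
vertex -3.004 2.243 -1.32
endloop
endfacet
facet normal 0.066 -0.875 -0.480
outer loop
vertex -2.637 2.628 -1.971
vertex -3.004 2.243 -1.32
vertex -3.474 2.551 -1.945
endloop
endfacet
facet normal 0.002 -0.335 -0.942
outer loop
vertex -2.637 2.628 -1.971
vertex -3.474 2.551 -1.945
vertex -3.126 3.273 -2.201
endloop
endfacet
facet normal 0.544 0.116 -0.831
outer loop
vertex -2.637 2.628 -1.971
vertex -3.126 3.273 -2.201
vertex -2.44 3.411 -1.733
endloop
endfacet
facet normal 0.917 0.316 0.244
outer loop
vertex -2.365 2.774 -1.189
vertex -2.44 3.411 -1.733
vertex -2.686 3.509 -0.935
endloop
endfacet
facet normal 0.439 -0.675 0.593
outer loop
vertex -3.004 2.243 -1.32
vertex -2.365 2.774 -1.189
vertex -3.034 2.787 -0.679
endloop
endfacet
facet normal -0.502 -0.864 -0.049
outer loop
vertex -3.474 2.551 -1.945
vertex -3.004 2.243 -1.32
vertex -3.72 2.649 -1.147
endloop
endfacet
facet normal -0.606 0.010 -0.795
outer loop
vertex -3.126 3.273 -2.201
vertex -3.474 2.551 -1.945
vertex -3.795 3.286 -1.691
endloop
endfacet
facet normal 0.271 0.740 -0.615
outer loop
vertex -2.44 3.411 -1.733
vertex -3.126 3.273 -2.201
vertex -3.156 3.817 -1.56
endloop
endfacet

endsolid


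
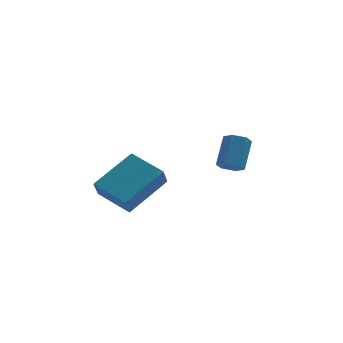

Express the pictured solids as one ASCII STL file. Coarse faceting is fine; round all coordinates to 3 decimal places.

solid 
facet normal -0.248 -0.607 -0.755
outer loop
vertex 3.484 3.091 -1.82
vertex 3.263 2.771 -1.49
vertex 2.991 3.146 -1.702
endloop
endfacet
facet normal -0.059 0.788 -0.613
outer loop
vertex 3.484 3.091 -1.82
vertex 2.991 3.146 -1.702
vertex 3.818 3.91 -0.799
endloop
endfacet
facet normal -0.058 0.788 -0.613
outer loop
vertex 3.818 3.91 -0.799
vertex 2.991 3.146 -1.702
vertex 3.325 3.965 -0.682
endloop
endfacet
facet normal 0.247 0.605 0.757
outer loop
vertex 3.818 3.91 -0.799
vertex 3.325 3.965 -0.682
vertex 3.597 3.589 -0.47
endloop
endfacet
facet normal -0.247 -0.606 -0.756
outer loop
vertex 2.991 3.146 -1.702
vertex 3.263 2.771 -1.49
vertex 2.77 2.826 -1.373
endloop
endfacet
facet normal -0.866 0.488 -0.108
outer loop
vertex 2.991 3.146 -1.702
vertex 2.77 2.826 -1.373
vertex 3.325 3.965 -0.682
endloop
endfacet
facet normal -0.867 0.487 -0.107
outer loop
vertex 3.325 3.965 -0.682
vertex 2.77 2.826 -1.373
vertex 3.104 3.644 -0.352
endloop
endfacet
facet normal 0.248 0.606 0.756
outer loop
vertex 3.325 3.965 -0.682
vertex 3.104 3.644 -0.352
vertex 3.597 3.589 -0.47
endloop
endfacet
facet normal -0.247 -0.605 -0.757
outer loop
vertex 2.77 2.826 -1.373
vertex 3.263 2.771 -1.49
vertex 3.042 2.45 -1.161
endloop
endfacet
facet normal -0.809 -0.300 0.505
outer loop
vertex 2.77 2.826 -1.373
vertex 3.042 2.45 -1.161
vertex 3.104 3.644 -0.352
endloop
endfacet
facet normal -0.809 -0.301 0.506
outer loop
vertex 3.104 3.644 -0.352
vertex 3.042 2.45 -1.161
vertex 3.376 3.269 -0.14
endloop
endfacet
facet normal 0.248 0.607 0.755
outer loop
vertex 3.104 3.644 -0.352
vertex 3.376 3.269 -0.14
vertex 3.597 3.589 -0.47
endloop
endfacet
facet normal -0.247 -0.605 -0.757
outer loop
vertex 3.042 2.45 -1.161
vertex 3.263 2.771 -1.49
vertex 3.535 2.395 -1.278
endloop
endfacet
facet normal 0.058 -0.788 0.613
outer loop
vertex 3.042 2.45 -1.161
vertex 3.535 2.395 -1.278
vertex 3.376 3.269 -0.14
endloop
endfacet
facet normal 0.059 -0.788 0.613
outer loop
vertex 3.376 3.269 -0.14
vertex 3.535 2.395 -1.278
vertex 3.869 3.214 -0.258
endloop
endfacet
facet normal 0.248 0.607 0.755
outer loop
vertex 3.376 3.269 -0.14
vertex 3.869 3.214 -0.258
vertex 3.597 3.589 -0.47
endloop
endfacet
facet normal -0.248 -0.606 -0.756
outer loop
vertex 3.535 2.395 -1.278
vertex 3.263 2.771 -1.49
vertex 3.756 2.716 -1.608
endloop
endfacet
facet normal 0.867 -0.487 0.107
outer loop
vertex 3.535 2.395 -1.278
vertex 3.756 2.716 -1.608
vertex 3.869 3.214 -0.258
endloop
endfacet
facet normal 0.866 -0.488 0.107
outer loop
vertex 3.869 3.214 -0.258
vertex 3.756 2.716 -1.608
vertex 4.09 3.534 -0.587
endloop
endfacet
facet normal 0.247 0.606 0.756
outer loop
vertex 3.869 3.214 -0.258
vertex 4.09 3.534 -0.587
vertex 3.597 3.589 -0.47
endloop
endfacet
facet normal -0.248 -0.607 -0.755
outer loop
vertex 3.756 2.716 -1.608
vertex 3.263 2.771 -1.49
vertex 3.484 3.091 -1.82
endloop
endfacet
facet normal 0.809 0.301 -0.506
outer loop
vertex 3.756 2.716 -1.608
vertex 3.484 3.091 -1.82
vertex 4.09 3.534 -0.587
endloop
endfacet
facet normal 0.809 0.300 -0.505
outer loop
vertex 4.09 3.534 -0.587
vertex 3.484 3.091 -1.82
vertex 3.818 3.91 -0.799
endloop
endfacet
facet normal 0.247 0.605 0.757
outer loop
vertex 4.09 3.534 -0.587
vertex 3.818 3.91 -0.799
vertex 3.597 3.589 -0.47
endloop
endfacet
facet normal -0.695 0.642 0.325
outer loop
vertex -1.559 -0.689 -0.624
vertex -0.271 0.211 0.352
vertex -1.402 -0.173 -1.307
endloop
endfacet
facet normal -0.697 -0.486 -0.528
outer loop
vertex -0.409 -1.091 -1.772
vertex -1.559 -0.689 -0.624
vertex -1.402 -0.173 -1.307
endloop
endfacet
facet normal -0.695 0.642 0.325
outer loop
vertex -1.402 -0.173 -1.307
vertex -0.271 0.211 0.352
vertex -0.114 0.727 -0.331
endloop
endfacet
facet normal 0.181 0.593 -0.785
outer loop
vertex -0.114 0.727 -0.331
vertex -0.409 -1.091 -1.772
vertex -1.402 -0.173 -1.307
endloop
endfacet
facet normal -0.181 -0.593 0.785
outer loop
vertex -1.559 -0.689 -0.624
vertex 0.722 -0.707 -0.113
vertex -0.271 0.211 0.352
endloop
endfacet
facet normal -0.697 -0.486 -0.528
outer loop
vertex -0.566 -1.607 -1.089
vertex -1.559 -0.689 -0.624
vertex -0.409 -1.091 -1.772
endloop
endfacet
facet normal -0.181 -0.593 0.785
outer loop
vertex -0.566 -1.607 -1.089
vertex 0.722 -0.707 -0.113
vertex -1.559 -0.689 -0.624
endloop
endfacet
facet normal 0.697 0.486 0.528
outer loop
vertex -0.271 0.211 0.352
vertex 0.722 -0.707 -0.113
vertex -0.114 0.727 -0.331
endloop
endfacet
facet normal 0.181 0.593 -0.785
outer loop
vertex 0.879 -0.191 -0.796
vertex -0.409 -1.091 -1.772
vertex -0.114 0.727 -0.331
endloop
endfacet
facet normal 0.697 0.486 0.528
outer loop
vertex -0.114 0.727 -0.331
vertex 0.722 -0.707 -0.113
vertex 0.879 -0.191 -0.796
endloop
endfacet
facet normal 0.695 -0.642 -0.325
outer loop
vertex 0.879 -0.191 -0.796
vertex -0.566 -1.607 -1.089
vertex -0.409 -1.091 -1.772
endloop
endfacet
facet normal 0.695 -0.642 -0.325
outer loop
vertex 0.722 -0.707 -0.113
vertex -0.566 -1.607 -1.089
vertex 0.879 -0.191 -0.796
endloop
endfacet

endsolid


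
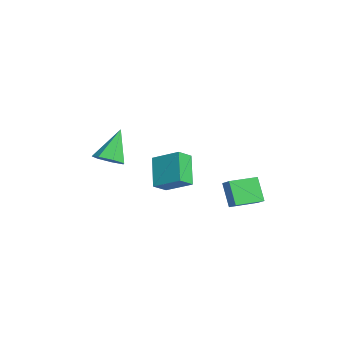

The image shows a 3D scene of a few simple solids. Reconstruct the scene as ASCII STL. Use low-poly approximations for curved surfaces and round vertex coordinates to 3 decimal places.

solid 
facet normal 0.455 -0.350 -0.819
outer loop
vertex 3.131 -2.581 0.912
vertex 2.357 -2.719 0.541
vertex 2.852 -2.005 0.511
endloop
endfacet
facet normal 0.594 0.633 0.496
outer loop
vertex 3.131 -2.581 0.912
vertex 2.852 -2.005 0.511
vertex 1.423 -2.001 2.219
endloop
endfacet
facet normal 0.456 -0.350 -0.818
outer loop
vertex 2.852 -2.005 0.511
vertex 2.357 -2.719 0.541
vertex 2.201 -1.967 0.132
endloop
endfacet
facet normal 0.040 0.999 0.031
outer loop
vertex 2.852 -2.005 0.511
vertex 2.201 -1.967 0.132
vertex 1.423 -2.001 2.219
endloop
endfacet
facet normal 0.455 -0.351 -0.818
outer loop
vertex 2.201 -1.967 0.132
vertex 2.357 -2.719 0.541
vertex 1.666 -2.496 0.061
endloop
endfacet
facet normal -0.667 0.706 -0.237
outer loop
vertex 2.201 -1.967 0.132
vertex 1.666 -2.496 0.061
vertex 1.423 -2.001 2.219
endloop
endfacet
facet normal 0.456 -0.350 -0.818
outer loop
vertex 1.666 -2.496 0.061
vertex 2.357 -2.719 0.541
vertex 1.652 -3.192 0.351
endloop
endfacet
facet normal -0.994 -0.024 -0.106
outer loop
vertex 1.666 -2.496 0.061
vertex 1.652 -3.192 0.351
vertex 1.423 -2.001 2.219
endloop
endfacet
facet normal 0.455 -0.350 -0.819
outer loop
vertex 1.652 -3.192 0.351
vertex 2.357 -2.719 0.541
vertex 2.168 -3.533 0.784
endloop
endfacet
facet normal -0.696 -0.641 0.324
outer loop
vertex 1.652 -3.192 0.351
vertex 2.168 -3.533 0.784
vertex 1.423 -2.001 2.219
endloop
endfacet
facet normal 0.456 -0.350 -0.818
outer loop
vertex 2.168 -3.533 0.784
vertex 2.357 -2.719 0.541
vertex 2.826 -3.261 1.034
endloop
endfacet
facet normal 0.004 -0.682 0.731
outer loop
vertex 2.168 -3.533 0.784
vertex 2.826 -3.261 1.034
vertex 1.423 -2.001 2.219
endloop
endfacet
facet normal 0.455 -0.351 -0.819
outer loop
vertex 2.826 -3.261 1.034
vertex 2.357 -2.719 0.541
vertex 3.131 -2.581 0.912
endloop
endfacet
facet normal 0.579 -0.115 0.807
outer loop
vertex 2.826 -3.261 1.034
vertex 3.131 -2.581 0.912
vertex 1.423 -2.001 2.219
endloop
endfacet
facet normal -0.481 0.691 -0.541
outer loop
vertex 1.201 1.586 0.018
vertex 2.555 1.456 -1.352
vertex 0.306 0.362 -0.75
endloop
endfacet
facet normal -0.701 0.068 0.709
outer loop
vertex 0.805 -0.356 -0.188
vertex 1.201 1.586 0.018
vertex 0.306 0.362 -0.75
endloop
endfacet
facet normal -0.481 0.691 -0.540
outer loop
vertex 0.306 0.362 -0.75
vertex 2.555 1.456 -1.352
vertex 1.659 0.232 -2.12
endloop
endfacet
facet normal -0.527 -0.720 -0.452
outer loop
vertex 1.659 0.232 -2.12
vertex 0.805 -0.356 -0.188
vertex 0.306 0.362 -0.75
endloop
endfacet
facet normal 0.527 0.720 0.452
outer loop
vertex 1.201 1.586 0.018
vertex 3.054 0.738 -0.79
vertex 2.555 1.456 -1.352
endloop
endfacet
facet normal -0.701 0.068 0.710
outer loop
vertex 1.701 0.868 0.58
vertex 1.201 1.586 0.018
vertex 0.805 -0.356 -0.188
endloop
endfacet
facet normal 0.527 0.720 0.452
outer loop
vertex 1.701 0.868 0.58
vertex 3.054 0.738 -0.79
vertex 1.201 1.586 0.018
endloop
endfacet
facet normal 0.701 -0.068 -0.710
outer loop
vertex 2.555 1.456 -1.352
vertex 3.054 0.738 -0.79
vertex 1.659 0.232 -2.12
endloop
endfacet
facet normal -0.526 -0.720 -0.452
outer loop
vertex 2.159 -0.486 -1.558
vertex 0.805 -0.356 -0.188
vertex 1.659 0.232 -2.12
endloop
endfacet
facet normal 0.701 -0.067 -0.710
outer loop
vertex 1.659 0.232 -2.12
vertex 3.054 0.738 -0.79
vertex 2.159 -0.486 -1.558
endloop
endfacet
facet normal 0.480 -0.691 0.540
outer loop
vertex 2.159 -0.486 -1.558
vertex 1.701 0.868 0.58
vertex 0.805 -0.356 -0.188
endloop
endfacet
facet normal 0.481 -0.691 0.540
outer loop
vertex 3.054 0.738 -0.79
vertex 1.701 0.868 0.58
vertex 2.159 -0.486 -1.558
endloop
endfacet
facet normal -0.523 -0.136 0.841
outer loop
vertex 3.675 3.096 -0.688
vertex 3.265 4.602 -0.699
vertex 2.929 2.889 -1.185
endloop
endfacet
facet normal 0.263 -0.965 0.008
outer loop
vertex 3.735 3.098 -2.481
vertex 3.675 3.096 -0.688
vertex 2.929 2.889 -1.185
endloop
endfacet
facet normal -0.523 -0.136 0.841
outer loop
vertex 2.929 2.889 -1.185
vertex 3.265 4.602 -0.699
vertex 2.519 4.395 -1.196
endloop
endfacet
facet normal -0.811 -0.225 -0.540
outer loop
vertex 2.519 4.395 -1.196
vertex 3.735 3.098 -2.481
vertex 2.929 2.889 -1.185
endloop
endfacet
facet normal 0.811 0.225 0.540
outer loop
vertex 3.675 3.096 -0.688
vertex 4.071 4.811 -1.995
vertex 3.265 4.602 -0.699
endloop
endfacet
facet normal 0.263 -0.965 0.008
outer loop
vertex 4.481 3.305 -1.984
vertex 3.675 3.096 -0.688
vertex 3.735 3.098 -2.481
endloop
endfacet
facet normal 0.811 0.225 0.540
outer loop
vertex 4.481 3.305 -1.984
vertex 4.071 4.811 -1.995
vertex 3.675 3.096 -0.688
endloop
endfacet
facet normal -0.263 0.965 -0.008
outer loop
vertex 3.265 4.602 -0.699
vertex 4.071 4.811 -1.995
vertex 2.519 4.395 -1.196
endloop
endfacet
facet normal -0.811 -0.225 -0.540
outer loop
vertex 3.325 4.604 -2.492
vertex 3.735 3.098 -2.481
vertex 2.519 4.395 -1.196
endloop
endfacet
facet normal -0.263 0.965 -0.008
outer loop
vertex 2.519 4.395 -1.196
vertex 4.071 4.811 -1.995
vertex 3.325 4.604 -2.492
endloop
endfacet
facet normal 0.523 0.136 -0.841
outer loop
vertex 3.325 4.604 -2.492
vertex 4.481 3.305 -1.984
vertex 3.735 3.098 -2.481
endloop
endfacet
facet normal 0.523 0.136 -0.841
outer loop
vertex 4.071 4.811 -1.995
vertex 4.481 3.305 -1.984
vertex 3.325 4.604 -2.492
endloop
endfacet

endsolid


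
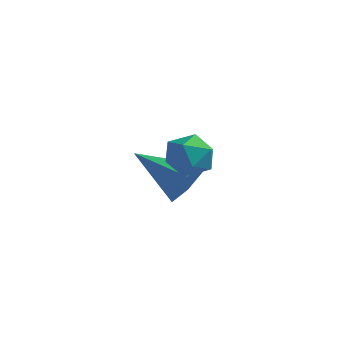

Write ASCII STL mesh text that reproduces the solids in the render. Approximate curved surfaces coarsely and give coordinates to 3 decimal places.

solid 
facet normal -0.757 0.496 -0.425
outer loop
vertex 3.573 1.736 2.126
vertex 3.097 1.185 2.33
vertex 3.22 1.77 2.794
endloop
endfacet
facet normal -0.260 0.948 -0.185
outer loop
vertex 3.573 1.736 2.126
vertex 3.22 1.77 2.794
vertex 3.951 1.96 2.742
endloop
endfacet
facet normal 0.357 0.786 -0.505
outer loop
vertex 3.573 1.736 2.126
vertex 3.951 1.96 2.742
vertex 4.28 1.492 2.246
endloop
endfacet
facet normal 0.241 0.234 -0.942
outer loop
vertex 3.573 1.736 2.126
vertex 4.28 1.492 2.246
vertex 3.752 1.013 1.992
endloop
endfacet
facet normal -0.446 0.055 -0.893
outer loop
vertex 3.573 1.736 2.126
vertex 3.752 1.013 1.992
vertex 3.097 1.185 2.33
endloop
endfacet
facet normal -0.181 0.838 0.515
outer loop
vertex 3.951 1.96 2.742
vertex 3.22 1.77 2.794
vertex 3.708 1.547 3.328
endloop
endfacet
facet normal -0.986 0.107 0.127
outer loop
vertex 3.22 1.77 2.794
vertex 3.097 1.185 2.33
vertex 3.18 1.068 3.074
endloop
endfacet
facet normal -0.484 -0.608 -0.629
outer loop
vertex 3.097 1.185 2.33
vertex 3.752 1.013 1.992
vertex 3.509 0.6 2.578
endloop
endfacet
facet normal 0.630 -0.318 -0.709
outer loop
vertex 3.752 1.013 1.992
vertex 4.28 1.492 2.246
vertex 4.24 0.79 2.526
endloop
endfacet
facet normal 0.818 0.576 -0.001
outer loop
vertex 4.28 1.492 2.246
vertex 3.951 1.96 2.742
vertex 4.363 1.375 2.99
endloop
endfacet
facet normal -0.241 -0.234 0.942
outer loop
vertex 3.887 0.824 3.194
vertex 3.708 1.547 3.328
vertex 3.18 1.068 3.074
endloop
endfacet
facet normal -0.357 -0.786 0.505
outer loop
vertex 3.887 0.824 3.194
vertex 3.18 1.068 3.074
vertex 3.509 0.6 2.578
endloop
endfacet
facet normal 0.260 -0.948 0.185
outer loop
vertex 3.887 0.824 3.194
vertex 3.509 0.6 2.578
vertex 4.24 0.79 2.526
endloop
endfacet
facet normal 0.757 -0.496 0.425
outer loop
vertex 3.887 0.824 3.194
vertex 4.24 0.79 2.526
vertex 4.363 1.375 2.99
endloop
endfacet
facet normal 0.446 -0.055 0.893
outer loop
vertex 3.887 0.824 3.194
vertex 4.363 1.375 2.99
vertex 3.708 1.547 3.328
endloop
endfacet
facet normal -0.630 0.318 0.709
outer loop
vertex 3.18 1.068 3.074
vertex 3.708 1.547 3.328
vertex 3.22 1.77 2.794
endloop
endfacet
facet normal -0.818 -0.576 0.001
outer loop
vertex 3.509 0.6 2.578
vertex 3.18 1.068 3.074
vertex 3.097 1.185 2.33
endloop
endfacet
facet normal 0.181 -0.838 -0.515
outer loop
vertex 4.24 0.79 2.526
vertex 3.509 0.6 2.578
vertex 3.752 1.013 1.992
endloop
endfacet
facet normal 0.986 -0.107 -0.127
outer loop
vertex 4.363 1.375 2.99
vertex 4.24 0.79 2.526
vertex 4.28 1.492 2.246
endloop
endfacet
facet normal 0.484 0.608 0.629
outer loop
vertex 3.708 1.547 3.328
vertex 4.363 1.375 2.99
vertex 3.951 1.96 2.742
endloop
endfacet
facet normal 0.853 0.222 -0.472
outer loop
vertex 1.87 3.439 0.786
vertex 1.452 3.959 0.275
vertex 1.775 4.247 0.995
endloop
endfacet
facet normal 0.168 -0.228 0.959
outer loop
vertex 1.87 3.439 0.786
vertex 1.775 4.247 0.995
vertex -0.152 3.541 1.165
endloop
endfacet
facet normal 0.853 0.222 -0.472
outer loop
vertex 1.775 4.247 0.995
vertex 1.452 3.959 0.275
vertex 1.357 4.767 0.484
endloop
endfacet
facet normal -0.161 0.623 0.765
outer loop
vertex 1.775 4.247 0.995
vertex 1.357 4.767 0.484
vertex -0.152 3.541 1.165
endloop
endfacet
facet normal 0.852 0.223 -0.474
outer loop
vertex 1.357 4.767 0.484
vertex 1.452 3.959 0.275
vertex 1.033 4.478 -0.235
endloop
endfacet
facet normal -0.637 0.771 -0.023
outer loop
vertex 1.357 4.767 0.484
vertex 1.033 4.478 -0.235
vertex -0.152 3.541 1.165
endloop
endfacet
facet normal 0.852 0.223 -0.474
outer loop
vertex 1.033 4.478 -0.235
vertex 1.452 3.959 0.275
vertex 1.128 3.67 -0.444
endloop
endfacet
facet normal -0.783 0.068 -0.618
outer loop
vertex 1.033 4.478 -0.235
vertex 1.128 3.67 -0.444
vertex -0.152 3.541 1.165
endloop
endfacet
facet normal 0.853 0.222 -0.473
outer loop
vertex 1.128 3.67 -0.444
vertex 1.452 3.959 0.275
vertex 1.546 3.151 0.066
endloop
endfacet
facet normal -0.455 -0.783 -0.424
outer loop
vertex 1.128 3.67 -0.444
vertex 1.546 3.151 0.066
vertex -0.152 3.541 1.165
endloop
endfacet
facet normal 0.853 0.221 -0.472
outer loop
vertex 1.546 3.151 0.066
vertex 1.452 3.959 0.275
vertex 1.87 3.439 0.786
endloop
endfacet
facet normal 0.021 -0.932 0.363
outer loop
vertex 1.546 3.151 0.066
vertex 1.87 3.439 0.786
vertex -0.152 3.541 1.165
endloop
endfacet

endsolid


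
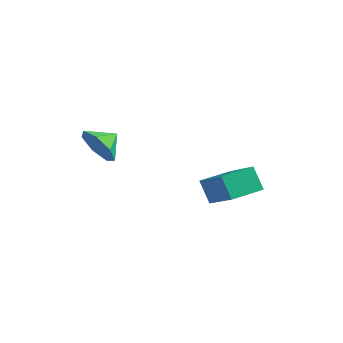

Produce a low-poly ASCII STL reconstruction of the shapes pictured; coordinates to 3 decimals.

solid 
facet normal -0.236 -0.894 -0.381
outer loop
vertex -3.147 -3.59 4.259
vertex -3.418 -3.137 3.363
vertex -2.488 -3.504 3.649
endloop
endfacet
facet normal 0.639 0.252 0.726
outer loop
vertex -3.147 -3.59 4.259
vertex -2.488 -3.504 3.649
vertex -3.162 -2.163 3.777
endloop
endfacet
facet normal -0.236 -0.894 -0.380
outer loop
vertex -2.488 -3.504 3.649
vertex -3.418 -3.137 3.363
vertex -2.529 -3.142 2.823
endloop
endfacet
facet normal 0.889 0.433 0.146
outer loop
vertex -2.488 -3.504 3.649
vertex -2.529 -3.142 2.823
vertex -3.162 -2.163 3.777
endloop
endfacet
facet normal -0.236 -0.895 -0.380
outer loop
vertex -2.529 -3.142 2.823
vertex -3.418 -3.137 3.363
vertex -3.24 -2.777 2.404
endloop
endfacet
facet normal 0.585 0.728 -0.359
outer loop
vertex -2.529 -3.142 2.823
vertex -3.24 -2.777 2.404
vertex -3.162 -2.163 3.777
endloop
endfacet
facet normal -0.236 -0.895 -0.380
outer loop
vertex -3.24 -2.777 2.404
vertex -3.418 -3.137 3.363
vertex -4.085 -2.683 2.707
endloop
endfacet
facet normal -0.044 0.913 -0.406
outer loop
vertex -3.24 -2.777 2.404
vertex -4.085 -2.683 2.707
vertex -3.162 -2.163 3.777
endloop
endfacet
facet normal -0.234 -0.894 -0.381
outer loop
vertex -4.085 -2.683 2.707
vertex -3.418 -3.137 3.363
vertex -4.428 -2.932 3.503
endloop
endfacet
facet normal -0.525 0.850 0.040
outer loop
vertex -4.085 -2.683 2.707
vertex -4.428 -2.932 3.503
vertex -3.162 -2.163 3.777
endloop
endfacet
facet normal -0.234 -0.895 -0.380
outer loop
vertex -4.428 -2.932 3.503
vertex -3.418 -3.137 3.363
vertex -4.011 -3.335 4.194
endloop
endfacet
facet normal -0.495 0.587 0.641
outer loop
vertex -4.428 -2.932 3.503
vertex -4.011 -3.335 4.194
vertex -3.162 -2.163 3.777
endloop
endfacet
facet normal -0.235 -0.894 -0.381
outer loop
vertex -4.011 -3.335 4.194
vertex -3.418 -3.137 3.363
vertex -3.147 -3.59 4.259
endloop
endfacet
facet normal 0.023 0.320 0.947
outer loop
vertex -4.011 -3.335 4.194
vertex -3.147 -3.59 4.259
vertex -3.162 -2.163 3.777
endloop
endfacet
facet normal -0.537 0.167 0.827
outer loop
vertex -0.244 1.293 0.525
vertex 0.363 2.836 0.607
vertex -1.886 2.003 -0.684
endloop
endfacet
facet normal -0.366 -0.929 -0.049
outer loop
vertex -1.183 1.784 -1.767
vertex -0.244 1.293 0.525
vertex -1.886 2.003 -0.684
endloop
endfacet
facet normal -0.537 0.167 0.827
outer loop
vertex -1.886 2.003 -0.684
vertex 0.363 2.836 0.607
vertex -1.279 3.546 -0.602
endloop
endfacet
facet normal -0.760 0.329 -0.560
outer loop
vertex -1.279 3.546 -0.602
vertex -1.183 1.784 -1.767
vertex -1.886 2.003 -0.684
endloop
endfacet
facet normal 0.760 -0.329 0.560
outer loop
vertex -0.244 1.293 0.525
vertex 1.066 2.617 -0.476
vertex 0.363 2.836 0.607
endloop
endfacet
facet normal -0.366 -0.929 -0.049
outer loop
vertex 0.459 1.074 -0.558
vertex -0.244 1.293 0.525
vertex -1.183 1.784 -1.767
endloop
endfacet
facet normal 0.760 -0.329 0.560
outer loop
vertex 0.459 1.074 -0.558
vertex 1.066 2.617 -0.476
vertex -0.244 1.293 0.525
endloop
endfacet
facet normal 0.366 0.929 0.049
outer loop
vertex 0.363 2.836 0.607
vertex 1.066 2.617 -0.476
vertex -1.279 3.546 -0.602
endloop
endfacet
facet normal -0.760 0.329 -0.560
outer loop
vertex -0.576 3.327 -1.685
vertex -1.183 1.784 -1.767
vertex -1.279 3.546 -0.602
endloop
endfacet
facet normal 0.366 0.929 0.049
outer loop
vertex -1.279 3.546 -0.602
vertex 1.066 2.617 -0.476
vertex -0.576 3.327 -1.685
endloop
endfacet
facet normal 0.537 -0.167 -0.827
outer loop
vertex -0.576 3.327 -1.685
vertex 0.459 1.074 -0.558
vertex -1.183 1.784 -1.767
endloop
endfacet
facet normal 0.537 -0.167 -0.827
outer loop
vertex 1.066 2.617 -0.476
vertex 0.459 1.074 -0.558
vertex -0.576 3.327 -1.685
endloop
endfacet

endsolid


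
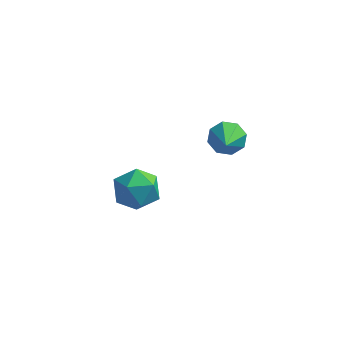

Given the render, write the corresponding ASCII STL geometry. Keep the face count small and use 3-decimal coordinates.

solid 
facet normal -0.137 0.791 -0.597
outer loop
vertex 1.526 -2.531 1.323
vertex 1.298 -2.197 1.818
vertex 1.878 -2.289 1.563
endloop
endfacet
facet normal 0.688 -0.607 -0.397
outer loop
vertex 1.526 -2.531 1.323
vertex 1.878 -2.289 1.563
vertex 1.522 -3.503 2.802
endloop
endfacet
facet normal -0.136 0.793 -0.594
outer loop
vertex 1.878 -2.289 1.563
vertex 1.298 -2.197 1.818
vertex 1.889 -1.994 1.954
endloop
endfacet
facet normal 0.978 -0.178 0.107
outer loop
vertex 1.878 -2.289 1.563
vertex 1.889 -1.994 1.954
vertex 1.522 -3.503 2.802
endloop
endfacet
facet normal -0.134 0.791 -0.597
outer loop
vertex 1.889 -1.994 1.954
vertex 1.298 -2.197 1.818
vertex 1.554 -1.817 2.264
endloop
endfacet
facet normal 0.720 0.198 0.665
outer loop
vertex 1.889 -1.994 1.954
vertex 1.554 -1.817 2.264
vertex 1.522 -3.503 2.802
endloop
endfacet
facet normal -0.136 0.791 -0.596
outer loop
vertex 1.554 -1.817 2.264
vertex 1.298 -2.197 1.818
vertex 1.069 -1.863 2.314
endloop
endfacet
facet normal 0.069 0.302 0.951
outer loop
vertex 1.554 -1.817 2.264
vertex 1.069 -1.863 2.314
vertex 1.522 -3.503 2.802
endloop
endfacet
facet normal -0.136 0.791 -0.596
outer loop
vertex 1.069 -1.863 2.314
vertex 1.298 -2.197 1.818
vertex 0.718 -2.105 2.073
endloop
endfacet
facet normal -0.598 0.072 0.798
outer loop
vertex 1.069 -1.863 2.314
vertex 0.718 -2.105 2.073
vertex 1.522 -3.503 2.802
endloop
endfacet
facet normal -0.137 0.791 -0.596
outer loop
vertex 0.718 -2.105 2.073
vertex 1.298 -2.197 1.818
vertex 0.706 -2.401 1.683
endloop
endfacet
facet normal -0.886 -0.355 0.297
outer loop
vertex 0.718 -2.105 2.073
vertex 0.706 -2.401 1.683
vertex 1.522 -3.503 2.802
endloop
endfacet
facet normal -0.137 0.792 -0.596
outer loop
vertex 0.706 -2.401 1.683
vertex 1.298 -2.197 1.818
vertex 1.041 -2.577 1.372
endloop
endfacet
facet normal -0.628 -0.732 -0.263
outer loop
vertex 0.706 -2.401 1.683
vertex 1.041 -2.577 1.372
vertex 1.522 -3.503 2.802
endloop
endfacet
facet normal -0.135 0.791 -0.596
outer loop
vertex 1.041 -2.577 1.372
vertex 1.298 -2.197 1.818
vertex 1.526 -2.531 1.323
endloop
endfacet
facet normal 0.024 -0.835 -0.549
outer loop
vertex 1.041 -2.577 1.372
vertex 1.526 -2.531 1.323
vertex 1.522 -3.503 2.802
endloop
endfacet
facet normal 0.175 0.964 -0.202
outer loop
vertex -1.535 -1.576 -2.465
vertex -2.071 -1.337 -1.791
vertex -1.198 -1.465 -1.645
endloop
endfacet
facet normal 0.738 0.559 -0.379
outer loop
vertex -1.535 -1.576 -2.465
vertex -1.198 -1.465 -1.645
vertex -0.933 -2.155 -2.147
endloop
endfacet
facet normal 0.519 0.072 -0.852
outer loop
vertex -1.535 -1.576 -2.465
vertex -0.933 -2.155 -2.147
vertex -1.641 -2.453 -2.604
endloop
endfacet
facet normal -0.177 0.175 -0.969
outer loop
vertex -1.535 -1.576 -2.465
vertex -1.641 -2.453 -2.604
vertex -2.344 -1.947 -2.384
endloop
endfacet
facet normal -0.390 0.726 -0.567
outer loop
vertex -1.535 -1.576 -2.465
vertex -2.344 -1.947 -2.384
vertex -2.071 -1.337 -1.791
endloop
endfacet
facet normal 0.954 0.215 0.208
outer loop
vertex -0.933 -2.155 -2.147
vertex -1.198 -1.465 -1.645
vertex -1.096 -2.273 -1.276
endloop
endfacet
facet normal 0.045 0.869 0.492
outer loop
vertex -1.198 -1.465 -1.645
vertex -2.071 -1.337 -1.791
vertex -1.799 -1.767 -1.056
endloop
endfacet
facet normal -0.870 0.484 -0.097
outer loop
vertex -2.071 -1.337 -1.791
vertex -2.344 -1.947 -2.384
vertex -2.507 -2.065 -1.513
endloop
endfacet
facet normal -0.527 -0.407 -0.746
outer loop
vertex -2.344 -1.947 -2.384
vertex -1.641 -2.453 -2.604
vertex -2.242 -2.755 -2.015
endloop
endfacet
facet normal 0.601 -0.573 -0.557
outer loop
vertex -1.641 -2.453 -2.604
vertex -0.933 -2.155 -2.147
vertex -1.369 -2.883 -1.869
endloop
endfacet
facet normal 0.177 -0.175 0.969
outer loop
vertex -1.905 -2.644 -1.195
vertex -1.096 -2.273 -1.276
vertex -1.799 -1.767 -1.056
endloop
endfacet
facet normal -0.519 -0.072 0.852
outer loop
vertex -1.905 -2.644 -1.195
vertex -1.799 -1.767 -1.056
vertex -2.507 -2.065 -1.513
endloop
endfacet
facet normal -0.738 -0.559 0.379
outer loop
vertex -1.905 -2.644 -1.195
vertex -2.507 -2.065 -1.513
vertex -2.242 -2.755 -2.015
endloop
endfacet
facet normal -0.175 -0.964 0.202
outer loop
vertex -1.905 -2.644 -1.195
vertex -2.242 -2.755 -2.015
vertex -1.369 -2.883 -1.869
endloop
endfacet
facet normal 0.390 -0.726 0.567
outer loop
vertex -1.905 -2.644 -1.195
vertex -1.369 -2.883 -1.869
vertex -1.096 -2.273 -1.276
endloop
endfacet
facet normal 0.527 0.407 0.746
outer loop
vertex -1.799 -1.767 -1.056
vertex -1.096 -2.273 -1.276
vertex -1.198 -1.465 -1.645
endloop
endfacet
facet normal -0.601 0.573 0.557
outer loop
vertex -2.507 -2.065 -1.513
vertex -1.799 -1.767 -1.056
vertex -2.071 -1.337 -1.791
endloop
endfacet
facet normal -0.954 -0.215 -0.208
outer loop
vertex -2.242 -2.755 -2.015
vertex -2.507 -2.065 -1.513
vertex -2.344 -1.947 -2.384
endloop
endfacet
facet normal -0.045 -0.869 -0.492
outer loop
vertex -1.369 -2.883 -1.869
vertex -2.242 -2.755 -2.015
vertex -1.641 -2.453 -2.604
endloop
endfacet
facet normal 0.870 -0.484 0.097
outer loop
vertex -1.096 -2.273 -1.276
vertex -1.369 -2.883 -1.869
vertex -0.933 -2.155 -2.147
endloop
endfacet

endsolid


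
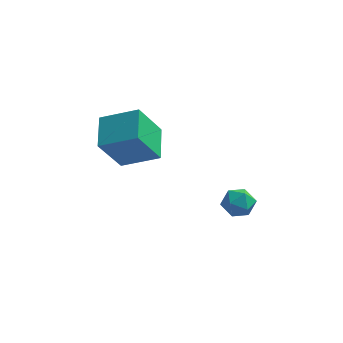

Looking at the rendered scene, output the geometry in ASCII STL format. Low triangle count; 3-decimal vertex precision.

solid 
facet normal -0.346 -0.409 0.844
outer loop
vertex -2.457 -2.324 3.605
vertex -2.757 -1.058 4.096
vertex -3.845 -2.415 2.992
endloop
endfacet
facet normal 0.216 -0.910 -0.354
outer loop
vertex -3.243 -1.702 1.524
vertex -2.457 -2.324 3.605
vertex -3.845 -2.415 2.992
endloop
endfacet
facet normal -0.345 -0.410 0.844
outer loop
vertex -3.845 -2.415 2.992
vertex -2.757 -1.058 4.096
vertex -4.145 -1.149 3.484
endloop
endfacet
facet normal -0.913 -0.060 -0.403
outer loop
vertex -4.145 -1.149 3.484
vertex -3.243 -1.702 1.524
vertex -3.845 -2.415 2.992
endloop
endfacet
facet normal 0.913 0.060 0.403
outer loop
vertex -2.457 -2.324 3.605
vertex -2.155 -0.345 2.628
vertex -2.757 -1.058 4.096
endloop
endfacet
facet normal 0.216 -0.910 -0.353
outer loop
vertex -1.855 -1.611 2.136
vertex -2.457 -2.324 3.605
vertex -3.243 -1.702 1.524
endloop
endfacet
facet normal 0.913 0.060 0.403
outer loop
vertex -1.855 -1.611 2.136
vertex -2.155 -0.345 2.628
vertex -2.457 -2.324 3.605
endloop
endfacet
facet normal -0.216 0.910 0.354
outer loop
vertex -2.757 -1.058 4.096
vertex -2.155 -0.345 2.628
vertex -4.145 -1.149 3.484
endloop
endfacet
facet normal -0.913 -0.060 -0.403
outer loop
vertex -3.543 -0.436 2.015
vertex -3.243 -1.702 1.524
vertex -4.145 -1.149 3.484
endloop
endfacet
facet normal -0.216 0.910 0.353
outer loop
vertex -4.145 -1.149 3.484
vertex -2.155 -0.345 2.628
vertex -3.543 -0.436 2.015
endloop
endfacet
facet normal 0.345 0.409 -0.844
outer loop
vertex -3.543 -0.436 2.015
vertex -1.855 -1.611 2.136
vertex -3.243 -1.702 1.524
endloop
endfacet
facet normal 0.346 0.410 -0.844
outer loop
vertex -2.155 -0.345 2.628
vertex -1.855 -1.611 2.136
vertex -3.543 -0.436 2.015
endloop
endfacet
facet normal -0.031 0.401 0.916
outer loop
vertex 0.654 0.582 -0.794
vertex 0.149 0.155 -0.624
vertex 0.799 -0.028 -0.522
endloop
endfacet
facet normal 0.628 0.437 0.644
outer loop
vertex 0.654 0.582 -0.794
vertex 0.799 -0.028 -0.522
vertex 1.17 0.21 -1.045
endloop
endfacet
facet normal 0.595 0.803 0.034
outer loop
vertex 0.654 0.582 -0.794
vertex 1.17 0.21 -1.045
vertex 0.748 0.541 -1.469
endloop
endfacet
facet normal -0.083 0.994 -0.072
outer loop
vertex 0.654 0.582 -0.794
vertex 0.748 0.541 -1.469
vertex 0.117 0.507 -1.21
endloop
endfacet
facet normal -0.471 0.745 0.473
outer loop
vertex 0.654 0.582 -0.794
vertex 0.117 0.507 -1.21
vertex 0.149 0.155 -0.624
endloop
endfacet
facet normal 0.840 -0.228 0.492
outer loop
vertex 1.17 0.21 -1.045
vertex 0.799 -0.028 -0.522
vertex 0.983 -0.447 -1.03
endloop
endfacet
facet normal -0.227 -0.288 0.930
outer loop
vertex 0.799 -0.028 -0.522
vertex 0.149 0.155 -0.624
vertex 0.352 -0.481 -0.771
endloop
endfacet
facet normal -0.938 0.272 0.215
outer loop
vertex 0.149 0.155 -0.624
vertex 0.117 0.507 -1.21
vertex -0.07 -0.15 -1.195
endloop
endfacet
facet normal -0.311 0.675 -0.669
outer loop
vertex 0.117 0.507 -1.21
vertex 0.748 0.541 -1.469
vertex 0.301 0.088 -1.718
endloop
endfacet
facet normal 0.787 0.366 -0.497
outer loop
vertex 0.748 0.541 -1.469
vertex 1.17 0.21 -1.045
vertex 0.951 -0.095 -1.616
endloop
endfacet
facet normal 0.083 -0.994 0.072
outer loop
vertex 0.446 -0.522 -1.446
vertex 0.983 -0.447 -1.03
vertex 0.352 -0.481 -0.771
endloop
endfacet
facet normal -0.595 -0.803 -0.034
outer loop
vertex 0.446 -0.522 -1.446
vertex 0.352 -0.481 -0.771
vertex -0.07 -0.15 -1.195
endloop
endfacet
facet normal -0.628 -0.437 -0.644
outer loop
vertex 0.446 -0.522 -1.446
vertex -0.07 -0.15 -1.195
vertex 0.301 0.088 -1.718
endloop
endfacet
facet normal 0.031 -0.401 -0.916
outer loop
vertex 0.446 -0.522 -1.446
vertex 0.301 0.088 -1.718
vertex 0.951 -0.095 -1.616
endloop
endfacet
facet normal 0.471 -0.745 -0.473
outer loop
vertex 0.446 -0.522 -1.446
vertex 0.951 -0.095 -1.616
vertex 0.983 -0.447 -1.03
endloop
endfacet
facet normal 0.311 -0.675 0.669
outer loop
vertex 0.352 -0.481 -0.771
vertex 0.983 -0.447 -1.03
vertex 0.799 -0.028 -0.522
endloop
endfacet
facet normal -0.787 -0.366 0.497
outer loop
vertex -0.07 -0.15 -1.195
vertex 0.352 -0.481 -0.771
vertex 0.149 0.155 -0.624
endloop
endfacet
facet normal -0.840 0.228 -0.492
outer loop
vertex 0.301 0.088 -1.718
vertex -0.07 -0.15 -1.195
vertex 0.117 0.507 -1.21
endloop
endfacet
facet normal 0.227 0.288 -0.930
outer loop
vertex 0.951 -0.095 -1.616
vertex 0.301 0.088 -1.718
vertex 0.748 0.541 -1.469
endloop
endfacet
facet normal 0.938 -0.272 -0.215
outer loop
vertex 0.983 -0.447 -1.03
vertex 0.951 -0.095 -1.616
vertex 1.17 0.21 -1.045
endloop
endfacet

endsolid
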